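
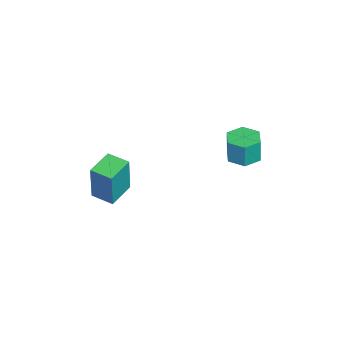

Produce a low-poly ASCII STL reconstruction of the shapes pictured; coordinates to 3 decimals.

solid 
facet normal -0.896 0.427 0.126
outer loop
vertex 0.299 -3.508 -0.768
vertex 0.791 -2.45 -0.852
vertex -0.01 -3.531 -2.886
endloop
endfacet
facet normal -0.421 -0.904 0.071
outer loop
vertex 1.289 -4.15 -3.068
vertex 0.299 -3.508 -0.768
vertex -0.01 -3.531 -2.886
endloop
endfacet
facet normal -0.895 0.427 0.126
outer loop
vertex -0.01 -3.531 -2.886
vertex 0.791 -2.45 -0.852
vertex 0.483 -2.473 -2.969
endloop
endfacet
facet normal -0.144 -0.011 -0.990
outer loop
vertex 0.483 -2.473 -2.969
vertex 1.289 -4.15 -3.068
vertex -0.01 -3.531 -2.886
endloop
endfacet
facet normal 0.144 0.012 0.989
outer loop
vertex 0.299 -3.508 -0.768
vertex 2.09 -3.069 -1.034
vertex 0.791 -2.45 -0.852
endloop
endfacet
facet normal -0.421 -0.904 0.071
outer loop
vertex 1.597 -4.127 -0.951
vertex 0.299 -3.508 -0.768
vertex 1.289 -4.15 -3.068
endloop
endfacet
facet normal 0.144 0.010 0.989
outer loop
vertex 1.597 -4.127 -0.951
vertex 2.09 -3.069 -1.034
vertex 0.299 -3.508 -0.768
endloop
endfacet
facet normal 0.421 0.904 -0.071
outer loop
vertex 0.791 -2.45 -0.852
vertex 2.09 -3.069 -1.034
vertex 0.483 -2.473 -2.969
endloop
endfacet
facet normal -0.145 -0.011 -0.989
outer loop
vertex 1.781 -3.092 -3.152
vertex 1.289 -4.15 -3.068
vertex 0.483 -2.473 -2.969
endloop
endfacet
facet normal 0.421 0.904 -0.071
outer loop
vertex 0.483 -2.473 -2.969
vertex 2.09 -3.069 -1.034
vertex 1.781 -3.092 -3.152
endloop
endfacet
facet normal 0.896 -0.427 -0.126
outer loop
vertex 1.781 -3.092 -3.152
vertex 1.597 -4.127 -0.951
vertex 1.289 -4.15 -3.068
endloop
endfacet
facet normal 0.895 -0.427 -0.126
outer loop
vertex 2.09 -3.069 -1.034
vertex 1.597 -4.127 -0.951
vertex 1.781 -3.092 -3.152
endloop
endfacet
facet normal -0.043 0.014 -0.999
outer loop
vertex 0.881 2.888 -0.524
vertex 0.031 2.76 -0.489
vertex 0.345 3.561 -0.491
endloop
endfacet
facet normal 0.781 0.624 -0.024
outer loop
vertex 0.881 2.888 -0.524
vertex 0.345 3.561 -0.491
vertex 0.939 2.868 0.835
endloop
endfacet
facet normal 0.781 0.624 -0.024
outer loop
vertex 0.939 2.868 0.835
vertex 0.345 3.561 -0.491
vertex 0.403 3.541 0.868
endloop
endfacet
facet normal 0.042 -0.015 0.999
outer loop
vertex 0.939 2.868 0.835
vertex 0.403 3.541 0.868
vertex 0.089 2.74 0.869
endloop
endfacet
facet normal -0.043 0.014 -0.999
outer loop
vertex 0.345 3.561 -0.491
vertex 0.031 2.76 -0.489
vertex -0.505 3.432 -0.456
endloop
endfacet
facet normal -0.149 0.989 0.021
outer loop
vertex 0.345 3.561 -0.491
vertex -0.505 3.432 -0.456
vertex 0.403 3.541 0.868
endloop
endfacet
facet normal -0.149 0.989 0.021
outer loop
vertex 0.403 3.541 0.868
vertex -0.505 3.432 -0.456
vertex -0.446 3.412 0.902
endloop
endfacet
facet normal 0.042 -0.015 0.999
outer loop
vertex 0.403 3.541 0.868
vertex -0.446 3.412 0.902
vertex 0.089 2.74 0.869
endloop
endfacet
facet normal -0.042 0.015 -0.999
outer loop
vertex -0.505 3.432 -0.456
vertex 0.031 2.76 -0.489
vertex -0.819 2.632 -0.455
endloop
endfacet
facet normal -0.930 0.365 0.046
outer loop
vertex -0.505 3.432 -0.456
vertex -0.819 2.632 -0.455
vertex -0.446 3.412 0.902
endloop
endfacet
facet normal -0.929 0.366 0.045
outer loop
vertex -0.446 3.412 0.902
vertex -0.819 2.632 -0.455
vertex -0.761 2.612 0.904
endloop
endfacet
facet normal 0.043 -0.015 0.999
outer loop
vertex -0.446 3.412 0.902
vertex -0.761 2.612 0.904
vertex 0.089 2.74 0.869
endloop
endfacet
facet normal -0.042 0.015 -0.999
outer loop
vertex -0.819 2.632 -0.455
vertex 0.031 2.76 -0.489
vertex -0.283 1.959 -0.488
endloop
endfacet
facet normal -0.781 -0.624 0.024
outer loop
vertex -0.819 2.632 -0.455
vertex -0.283 1.959 -0.488
vertex -0.761 2.612 0.904
endloop
endfacet
facet normal -0.781 -0.624 0.024
outer loop
vertex -0.761 2.612 0.904
vertex -0.283 1.959 -0.488
vertex -0.225 1.939 0.871
endloop
endfacet
facet normal 0.043 -0.014 0.999
outer loop
vertex -0.761 2.612 0.904
vertex -0.225 1.939 0.871
vertex 0.089 2.74 0.869
endloop
endfacet
facet normal -0.042 0.015 -0.999
outer loop
vertex -0.283 1.959 -0.488
vertex 0.031 2.76 -0.489
vertex 0.566 2.088 -0.522
endloop
endfacet
facet normal 0.149 -0.989 -0.021
outer loop
vertex -0.283 1.959 -0.488
vertex 0.566 2.088 -0.522
vertex -0.225 1.939 0.871
endloop
endfacet
facet normal 0.149 -0.989 -0.021
outer loop
vertex -0.225 1.939 0.871
vertex 0.566 2.088 -0.522
vertex 0.625 2.068 0.836
endloop
endfacet
facet normal 0.043 -0.014 0.999
outer loop
vertex -0.225 1.939 0.871
vertex 0.625 2.068 0.836
vertex 0.089 2.74 0.869
endloop
endfacet
facet normal -0.043 0.015 -0.999
outer loop
vertex 0.566 2.088 -0.522
vertex 0.031 2.76 -0.489
vertex 0.881 2.888 -0.524
endloop
endfacet
facet normal 0.929 -0.366 -0.046
outer loop
vertex 0.566 2.088 -0.522
vertex 0.881 2.888 -0.524
vertex 0.625 2.068 0.836
endloop
endfacet
facet normal 0.930 -0.365 -0.045
outer loop
vertex 0.625 2.068 0.836
vertex 0.881 2.888 -0.524
vertex 0.939 2.868 0.835
endloop
endfacet
facet normal 0.042 -0.015 0.999
outer loop
vertex 0.625 2.068 0.836
vertex 0.939 2.868 0.835
vertex 0.089 2.74 0.869
endloop
endfacet

endsolid


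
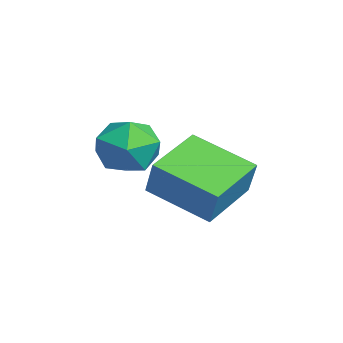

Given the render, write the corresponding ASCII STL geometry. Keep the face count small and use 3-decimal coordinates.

solid 
facet normal -0.438 0.159 0.885
outer loop
vertex -0.373 -2.781 -0.103
vertex -0.574 -3.756 -0.027
vertex 0.285 -3.393 0.333
endloop
endfacet
facet normal 0.081 0.635 0.769
outer loop
vertex -0.373 -2.781 -0.103
vertex 0.285 -3.393 0.333
vertex 0.603 -2.68 -0.289
endloop
endfacet
facet normal -0.070 0.984 0.165
outer loop
vertex -0.373 -2.781 -0.103
vertex 0.603 -2.68 -0.289
vertex -0.059 -2.602 -1.034
endloop
endfacet
facet normal -0.683 0.725 -0.091
outer loop
vertex -0.373 -2.781 -0.103
vertex -0.059 -2.602 -1.034
vertex -0.786 -3.267 -0.871
endloop
endfacet
facet normal -0.910 0.215 0.353
outer loop
vertex -0.373 -2.781 -0.103
vertex -0.786 -3.267 -0.871
vertex -0.574 -3.756 -0.027
endloop
endfacet
facet normal 0.691 0.275 0.669
outer loop
vertex 0.603 -2.68 -0.289
vertex 0.285 -3.393 0.333
vertex 1.006 -3.593 -0.329
endloop
endfacet
facet normal -0.151 -0.493 0.857
outer loop
vertex 0.285 -3.393 0.333
vertex -0.574 -3.756 -0.027
vertex 0.279 -4.258 -0.166
endloop
endfacet
facet normal -0.915 -0.404 -0.004
outer loop
vertex -0.574 -3.756 -0.027
vertex -0.786 -3.267 -0.871
vertex -0.383 -4.18 -0.911
endloop
endfacet
facet normal -0.547 0.421 -0.723
outer loop
vertex -0.786 -3.267 -0.871
vertex -0.059 -2.602 -1.034
vertex -0.065 -3.467 -1.533
endloop
endfacet
facet normal 0.445 0.841 -0.307
outer loop
vertex -0.059 -2.602 -1.034
vertex 0.603 -2.68 -0.289
vertex 0.794 -3.104 -1.173
endloop
endfacet
facet normal 0.683 -0.725 0.091
outer loop
vertex 0.593 -4.079 -1.097
vertex 1.006 -3.593 -0.329
vertex 0.279 -4.258 -0.166
endloop
endfacet
facet normal 0.070 -0.984 -0.165
outer loop
vertex 0.593 -4.079 -1.097
vertex 0.279 -4.258 -0.166
vertex -0.383 -4.18 -0.911
endloop
endfacet
facet normal -0.081 -0.635 -0.769
outer loop
vertex 0.593 -4.079 -1.097
vertex -0.383 -4.18 -0.911
vertex -0.065 -3.467 -1.533
endloop
endfacet
facet normal 0.438 -0.159 -0.885
outer loop
vertex 0.593 -4.079 -1.097
vertex -0.065 -3.467 -1.533
vertex 0.794 -3.104 -1.173
endloop
endfacet
facet normal 0.910 -0.215 -0.353
outer loop
vertex 0.593 -4.079 -1.097
vertex 0.794 -3.104 -1.173
vertex 1.006 -3.593 -0.329
endloop
endfacet
facet normal 0.547 -0.421 0.723
outer loop
vertex 0.279 -4.258 -0.166
vertex 1.006 -3.593 -0.329
vertex 0.285 -3.393 0.333
endloop
endfacet
facet normal -0.445 -0.841 0.307
outer loop
vertex -0.383 -4.18 -0.911
vertex 0.279 -4.258 -0.166
vertex -0.574 -3.756 -0.027
endloop
endfacet
facet normal -0.691 -0.275 -0.669
outer loop
vertex -0.065 -3.467 -1.533
vertex -0.383 -4.18 -0.911
vertex -0.786 -3.267 -0.871
endloop
endfacet
facet normal 0.151 0.493 -0.857
outer loop
vertex 0.794 -3.104 -1.173
vertex -0.065 -3.467 -1.533
vertex -0.059 -2.602 -1.034
endloop
endfacet
facet normal 0.915 0.404 0.004
outer loop
vertex 1.006 -3.593 -0.329
vertex 0.794 -3.104 -1.173
vertex 0.603 -2.68 -0.289
endloop
endfacet
facet normal -0.617 -0.709 0.342
outer loop
vertex 2.193 -3.166 -0.354
vertex 1.016 -1.932 0.082
vertex 1.694 -3.257 -1.442
endloop
endfacet
facet normal 0.669 -0.701 -0.248
outer loop
vertex 2.884 -1.888 -2.102
vertex 2.193 -3.166 -0.354
vertex 1.694 -3.257 -1.442
endloop
endfacet
facet normal -0.617 -0.709 0.342
outer loop
vertex 1.694 -3.257 -1.442
vertex 1.016 -1.932 0.082
vertex 0.517 -2.023 -1.006
endloop
endfacet
facet normal -0.415 -0.076 -0.906
outer loop
vertex 0.517 -2.023 -1.006
vertex 2.884 -1.888 -2.102
vertex 1.694 -3.257 -1.442
endloop
endfacet
facet normal 0.415 0.076 0.906
outer loop
vertex 2.193 -3.166 -0.354
vertex 2.206 -0.563 -0.578
vertex 1.016 -1.932 0.082
endloop
endfacet
facet normal 0.669 -0.701 -0.248
outer loop
vertex 3.383 -1.797 -1.014
vertex 2.193 -3.166 -0.354
vertex 2.884 -1.888 -2.102
endloop
endfacet
facet normal 0.415 0.076 0.906
outer loop
vertex 3.383 -1.797 -1.014
vertex 2.206 -0.563 -0.578
vertex 2.193 -3.166 -0.354
endloop
endfacet
facet normal -0.669 0.701 0.248
outer loop
vertex 1.016 -1.932 0.082
vertex 2.206 -0.563 -0.578
vertex 0.517 -2.023 -1.006
endloop
endfacet
facet normal -0.415 -0.076 -0.906
outer loop
vertex 1.707 -0.654 -1.666
vertex 2.884 -1.888 -2.102
vertex 0.517 -2.023 -1.006
endloop
endfacet
facet normal -0.669 0.701 0.248
outer loop
vertex 0.517 -2.023 -1.006
vertex 2.206 -0.563 -0.578
vertex 1.707 -0.654 -1.666
endloop
endfacet
facet normal 0.617 0.709 -0.342
outer loop
vertex 1.707 -0.654 -1.666
vertex 3.383 -1.797 -1.014
vertex 2.884 -1.888 -2.102
endloop
endfacet
facet normal 0.617 0.709 -0.342
outer loop
vertex 2.206 -0.563 -0.578
vertex 3.383 -1.797 -1.014
vertex 1.707 -0.654 -1.666
endloop
endfacet

endsolid


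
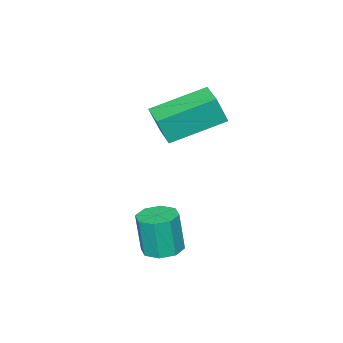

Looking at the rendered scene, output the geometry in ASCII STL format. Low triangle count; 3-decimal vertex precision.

solid 
facet normal -0.568 -0.823 -0.007
outer loop
vertex -3.009 -2.185 4.024
vertex -4.348 -1.267 4.623
vertex -3.271 -1.997 3.151
endloop
endfacet
facet normal 0.774 -0.530 -0.346
outer loop
vertex -2.772 -1.273 3.157
vertex -3.009 -2.185 4.024
vertex -3.271 -1.997 3.151
endloop
endfacet
facet normal -0.567 -0.824 -0.006
outer loop
vertex -3.271 -1.997 3.151
vertex -4.348 -1.267 4.623
vertex -4.61 -1.08 3.751
endloop
endfacet
facet normal -0.282 0.202 -0.938
outer loop
vertex -4.61 -1.08 3.751
vertex -2.772 -1.273 3.157
vertex -3.271 -1.997 3.151
endloop
endfacet
facet normal 0.281 -0.202 0.938
outer loop
vertex -3.009 -2.185 4.024
vertex -3.849 -0.543 4.629
vertex -4.348 -1.267 4.623
endloop
endfacet
facet normal 0.774 -0.530 -0.346
outer loop
vertex -2.51 -1.46 4.029
vertex -3.009 -2.185 4.024
vertex -2.772 -1.273 3.157
endloop
endfacet
facet normal 0.283 -0.201 0.938
outer loop
vertex -2.51 -1.46 4.029
vertex -3.849 -0.543 4.629
vertex -3.009 -2.185 4.024
endloop
endfacet
facet normal -0.774 0.530 0.346
outer loop
vertex -4.348 -1.267 4.623
vertex -3.849 -0.543 4.629
vertex -4.61 -1.08 3.751
endloop
endfacet
facet normal -0.282 0.201 -0.938
outer loop
vertex -4.111 -0.355 3.756
vertex -2.772 -1.273 3.157
vertex -4.61 -1.08 3.751
endloop
endfacet
facet normal -0.774 0.530 0.346
outer loop
vertex -4.61 -1.08 3.751
vertex -3.849 -0.543 4.629
vertex -4.111 -0.355 3.756
endloop
endfacet
facet normal 0.567 0.823 0.006
outer loop
vertex -4.111 -0.355 3.756
vertex -2.51 -1.46 4.029
vertex -2.772 -1.273 3.157
endloop
endfacet
facet normal 0.567 0.824 0.007
outer loop
vertex -3.849 -0.543 4.629
vertex -2.51 -1.46 4.029
vertex -4.111 -0.355 3.756
endloop
endfacet
facet normal -0.030 0.125 -0.992
outer loop
vertex -0.536 -0.317 0.62
vertex -0.828 0.168 0.69
vertex -0.276 0.031 0.656
endloop
endfacet
facet normal 0.802 -0.589 -0.099
outer loop
vertex -0.536 -0.317 0.62
vertex -0.276 0.031 0.656
vertex -0.5 -0.472 1.839
endloop
endfacet
facet normal 0.801 -0.590 -0.099
outer loop
vertex -0.5 -0.472 1.839
vertex -0.276 0.031 0.656
vertex -0.24 -0.125 1.876
endloop
endfacet
facet normal 0.029 -0.128 0.991
outer loop
vertex -0.5 -0.472 1.839
vertex -0.24 -0.125 1.876
vertex -0.792 0.012 1.91
endloop
endfacet
facet normal -0.029 0.128 -0.991
outer loop
vertex -0.276 0.031 0.656
vertex -0.828 0.168 0.69
vertex -0.339 0.459 0.713
endloop
endfacet
facet normal 0.989 0.147 -0.010
outer loop
vertex -0.276 0.031 0.656
vertex -0.339 0.459 0.713
vertex -0.24 -0.125 1.876
endloop
endfacet
facet normal 0.989 0.145 -0.011
outer loop
vertex -0.24 -0.125 1.876
vertex -0.339 0.459 0.713
vertex -0.302 0.303 1.932
endloop
endfacet
facet normal 0.030 -0.125 0.992
outer loop
vertex -0.24 -0.125 1.876
vertex -0.302 0.303 1.932
vertex -0.792 0.012 1.91
endloop
endfacet
facet normal -0.029 0.127 -0.992
outer loop
vertex -0.339 0.459 0.713
vertex -0.828 0.168 0.69
vertex -0.688 0.716 0.756
endloop
endfacet
facet normal 0.598 0.797 0.084
outer loop
vertex -0.339 0.459 0.713
vertex -0.688 0.716 0.756
vertex -0.302 0.303 1.932
endloop
endfacet
facet normal 0.598 0.797 0.084
outer loop
vertex -0.302 0.303 1.932
vertex -0.688 0.716 0.756
vertex -0.652 0.561 1.976
endloop
endfacet
facet normal 0.031 -0.127 0.991
outer loop
vertex -0.302 0.303 1.932
vertex -0.652 0.561 1.976
vertex -0.792 0.012 1.91
endloop
endfacet
facet normal -0.030 0.127 -0.991
outer loop
vertex -0.688 0.716 0.756
vertex -0.828 0.168 0.69
vertex -1.12 0.652 0.761
endloop
endfacet
facet normal -0.144 0.981 0.129
outer loop
vertex -0.688 0.716 0.756
vertex -1.12 0.652 0.761
vertex -0.652 0.561 1.976
endloop
endfacet
facet normal -0.144 0.981 0.129
outer loop
vertex -0.652 0.561 1.976
vertex -1.12 0.652 0.761
vertex -1.084 0.497 1.98
endloop
endfacet
facet normal 0.028 -0.126 0.992
outer loop
vertex -0.652 0.561 1.976
vertex -1.084 0.497 1.98
vertex -0.792 0.012 1.91
endloop
endfacet
facet normal -0.029 0.128 -0.991
outer loop
vertex -1.12 0.652 0.761
vertex -0.828 0.168 0.69
vertex -1.38 0.305 0.724
endloop
endfacet
facet normal -0.801 0.590 0.099
outer loop
vertex -1.12 0.652 0.761
vertex -1.38 0.305 0.724
vertex -1.084 0.497 1.98
endloop
endfacet
facet normal -0.802 0.589 0.099
outer loop
vertex -1.084 0.497 1.98
vertex -1.38 0.305 0.724
vertex -1.344 0.149 1.944
endloop
endfacet
facet normal 0.030 -0.125 0.992
outer loop
vertex -1.084 0.497 1.98
vertex -1.344 0.149 1.944
vertex -0.792 0.012 1.91
endloop
endfacet
facet normal -0.030 0.125 -0.992
outer loop
vertex -1.38 0.305 0.724
vertex -0.828 0.168 0.69
vertex -1.318 -0.123 0.668
endloop
endfacet
facet normal -0.989 -0.145 0.011
outer loop
vertex -1.38 0.305 0.724
vertex -1.318 -0.123 0.668
vertex -1.344 0.149 1.944
endloop
endfacet
facet normal -0.989 -0.147 0.011
outer loop
vertex -1.344 0.149 1.944
vertex -1.318 -0.123 0.668
vertex -1.281 -0.279 1.887
endloop
endfacet
facet normal 0.029 -0.128 0.991
outer loop
vertex -1.344 0.149 1.944
vertex -1.281 -0.279 1.887
vertex -0.792 0.012 1.91
endloop
endfacet
facet normal -0.031 0.127 -0.991
outer loop
vertex -1.318 -0.123 0.668
vertex -0.828 0.168 0.69
vertex -0.968 -0.381 0.624
endloop
endfacet
facet normal -0.598 -0.797 -0.084
outer loop
vertex -1.318 -0.123 0.668
vertex -0.968 -0.381 0.624
vertex -1.281 -0.279 1.887
endloop
endfacet
facet normal -0.598 -0.797 -0.084
outer loop
vertex -1.281 -0.279 1.887
vertex -0.968 -0.381 0.624
vertex -0.932 -0.536 1.844
endloop
endfacet
facet normal 0.029 -0.127 0.992
outer loop
vertex -1.281 -0.279 1.887
vertex -0.932 -0.536 1.844
vertex -0.792 0.012 1.91
endloop
endfacet
facet normal -0.028 0.126 -0.992
outer loop
vertex -0.968 -0.381 0.624
vertex -0.828 0.168 0.69
vertex -0.536 -0.317 0.62
endloop
endfacet
facet normal 0.144 -0.981 -0.129
outer loop
vertex -0.968 -0.381 0.624
vertex -0.536 -0.317 0.62
vertex -0.932 -0.536 1.844
endloop
endfacet
facet normal 0.144 -0.981 -0.129
outer loop
vertex -0.932 -0.536 1.844
vertex -0.536 -0.317 0.62
vertex -0.5 -0.472 1.839
endloop
endfacet
facet normal 0.030 -0.127 0.991
outer loop
vertex -0.932 -0.536 1.844
vertex -0.5 -0.472 1.839
vertex -0.792 0.012 1.91
endloop
endfacet

endsolid


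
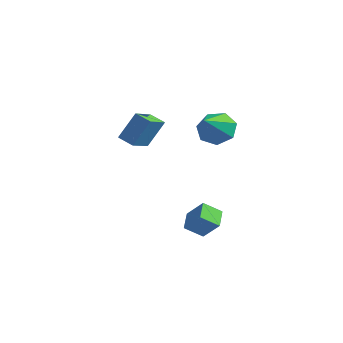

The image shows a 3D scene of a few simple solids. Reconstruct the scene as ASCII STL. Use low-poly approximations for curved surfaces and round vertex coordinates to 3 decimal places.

solid 
facet normal -0.669 -0.140 -0.730
outer loop
vertex -0.184 3.319 -2.168
vertex 0.31 4.008 -2.753
vertex 0.407 2.56 -2.564
endloop
endfacet
facet normal -0.479 -0.669 0.568
outer loop
vertex 1.23 2.732 -1.667
vertex -0.184 3.319 -2.168
vertex 0.407 2.56 -2.564
endloop
endfacet
facet normal -0.669 -0.140 -0.730
outer loop
vertex 0.407 2.56 -2.564
vertex 0.31 4.008 -2.753
vertex 0.901 3.249 -3.149
endloop
endfacet
facet normal 0.567 -0.730 -0.381
outer loop
vertex 0.901 3.249 -3.149
vertex 1.23 2.732 -1.667
vertex 0.407 2.56 -2.564
endloop
endfacet
facet normal -0.567 0.730 0.381
outer loop
vertex -0.184 3.319 -2.168
vertex 1.133 4.18 -1.856
vertex 0.31 4.008 -2.753
endloop
endfacet
facet normal -0.479 -0.669 0.568
outer loop
vertex 0.639 3.491 -1.271
vertex -0.184 3.319 -2.168
vertex 1.23 2.732 -1.667
endloop
endfacet
facet normal -0.567 0.730 0.381
outer loop
vertex 0.639 3.491 -1.271
vertex 1.133 4.18 -1.856
vertex -0.184 3.319 -2.168
endloop
endfacet
facet normal 0.479 0.669 -0.568
outer loop
vertex 0.31 4.008 -2.753
vertex 1.133 4.18 -1.856
vertex 0.901 3.249 -3.149
endloop
endfacet
facet normal 0.567 -0.730 -0.381
outer loop
vertex 1.724 3.421 -2.252
vertex 1.23 2.732 -1.667
vertex 0.901 3.249 -3.149
endloop
endfacet
facet normal 0.479 0.669 -0.568
outer loop
vertex 0.901 3.249 -3.149
vertex 1.133 4.18 -1.856
vertex 1.724 3.421 -2.252
endloop
endfacet
facet normal 0.669 0.140 0.730
outer loop
vertex 1.724 3.421 -2.252
vertex 0.639 3.491 -1.271
vertex 1.23 2.732 -1.667
endloop
endfacet
facet normal 0.669 0.140 0.730
outer loop
vertex 1.133 4.18 -1.856
vertex 0.639 3.491 -1.271
vertex 1.724 3.421 -2.252
endloop
endfacet
facet normal -0.931 -0.153 0.330
outer loop
vertex -2.653 2.597 3.401
vertex -3.053 3.856 2.856
vertex -3.018 1.894 2.046
endloop
endfacet
facet normal 0.281 -0.881 0.381
outer loop
vertex -2.227 2.024 1.764
vertex -2.653 2.597 3.401
vertex -3.018 1.894 2.046
endloop
endfacet
facet normal -0.931 -0.153 0.331
outer loop
vertex -3.018 1.894 2.046
vertex -3.053 3.856 2.856
vertex -3.419 3.153 1.5
endloop
endfacet
facet normal -0.234 -0.449 -0.863
outer loop
vertex -3.419 3.153 1.5
vertex -2.227 2.024 1.764
vertex -3.018 1.894 2.046
endloop
endfacet
facet normal 0.234 0.448 0.863
outer loop
vertex -2.653 2.597 3.401
vertex -2.262 3.986 2.574
vertex -3.053 3.856 2.856
endloop
endfacet
facet normal 0.280 -0.881 0.381
outer loop
vertex -1.861 2.727 3.12
vertex -2.653 2.597 3.401
vertex -2.227 2.024 1.764
endloop
endfacet
facet normal 0.233 0.448 0.863
outer loop
vertex -1.861 2.727 3.12
vertex -2.262 3.986 2.574
vertex -2.653 2.597 3.401
endloop
endfacet
facet normal -0.281 0.881 -0.381
outer loop
vertex -3.053 3.856 2.856
vertex -2.262 3.986 2.574
vertex -3.419 3.153 1.5
endloop
endfacet
facet normal -0.233 -0.448 -0.863
outer loop
vertex -2.627 3.283 1.219
vertex -2.227 2.024 1.764
vertex -3.419 3.153 1.5
endloop
endfacet
facet normal -0.280 0.881 -0.382
outer loop
vertex -3.419 3.153 1.5
vertex -2.262 3.986 2.574
vertex -2.627 3.283 1.219
endloop
endfacet
facet normal 0.931 0.153 -0.331
outer loop
vertex -2.627 3.283 1.219
vertex -1.861 2.727 3.12
vertex -2.227 2.024 1.764
endloop
endfacet
facet normal 0.931 0.153 -0.330
outer loop
vertex -2.262 3.986 2.574
vertex -1.861 2.727 3.12
vertex -2.627 3.283 1.219
endloop
endfacet
facet normal -0.323 0.749 -0.578
outer loop
vertex 1.182 3.762 2.339
vertex 0.771 4.153 3.076
vertex 1.636 4.281 2.758
endloop
endfacet
facet normal 0.826 -0.452 -0.335
outer loop
vertex 1.182 3.762 2.339
vertex 1.636 4.281 2.758
vertex 1.369 2.767 4.144
endloop
endfacet
facet normal -0.323 0.749 -0.578
outer loop
vertex 1.636 4.281 2.758
vertex 0.771 4.153 3.076
vertex 1.439 4.704 3.417
endloop
endfacet
facet normal 0.966 0.059 0.251
outer loop
vertex 1.636 4.281 2.758
vertex 1.439 4.704 3.417
vertex 1.369 2.767 4.144
endloop
endfacet
facet normal -0.323 0.749 -0.578
outer loop
vertex 1.439 4.704 3.417
vertex 0.771 4.153 3.076
vertex 0.739 4.712 3.819
endloop
endfacet
facet normal 0.479 0.293 0.828
outer loop
vertex 1.439 4.704 3.417
vertex 0.739 4.712 3.819
vertex 1.369 2.767 4.144
endloop
endfacet
facet normal -0.322 0.750 -0.578
outer loop
vertex 0.739 4.712 3.819
vertex 0.771 4.153 3.076
vertex 0.064 4.3 3.661
endloop
endfacet
facet normal -0.269 0.073 0.960
outer loop
vertex 0.739 4.712 3.819
vertex 0.064 4.3 3.661
vertex 1.369 2.767 4.144
endloop
endfacet
facet normal -0.323 0.749 -0.578
outer loop
vertex 0.064 4.3 3.661
vertex 0.771 4.153 3.076
vertex -0.079 3.777 3.063
endloop
endfacet
facet normal -0.713 -0.434 0.550
outer loop
vertex 0.064 4.3 3.661
vertex -0.079 3.777 3.063
vertex 1.369 2.767 4.144
endloop
endfacet
facet normal -0.323 0.750 -0.577
outer loop
vertex -0.079 3.777 3.063
vertex 0.771 4.153 3.076
vertex 0.419 3.538 2.474
endloop
endfacet
facet normal -0.520 -0.849 -0.096
outer loop
vertex -0.079 3.777 3.063
vertex 0.419 3.538 2.474
vertex 1.369 2.767 4.144
endloop
endfacet
facet normal -0.322 0.750 -0.578
outer loop
vertex 0.419 3.538 2.474
vertex 0.771 4.153 3.076
vertex 1.182 3.762 2.339
endloop
endfacet
facet normal 0.165 -0.856 -0.489
outer loop
vertex 0.419 3.538 2.474
vertex 1.182 3.762 2.339
vertex 1.369 2.767 4.144
endloop
endfacet

endsolid


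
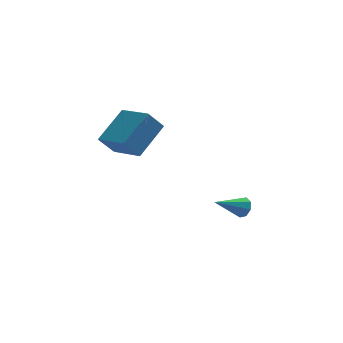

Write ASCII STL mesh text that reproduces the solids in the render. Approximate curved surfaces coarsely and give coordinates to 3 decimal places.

solid 
facet normal -0.492 0.816 -0.304
outer loop
vertex -2.668 -0.754 2.832
vertex -1.967 -0.669 1.925
vertex -3.898 -1.89 1.775
endloop
endfacet
facet normal -0.610 -0.074 0.789
outer loop
vertex -2.993 -3.391 2.335
vertex -2.668 -0.754 2.832
vertex -3.898 -1.89 1.775
endloop
endfacet
facet normal -0.492 0.816 -0.304
outer loop
vertex -3.898 -1.89 1.775
vertex -1.967 -0.669 1.925
vertex -3.197 -1.805 0.868
endloop
endfacet
facet normal -0.621 -0.574 -0.534
outer loop
vertex -3.197 -1.805 0.868
vertex -2.993 -3.391 2.335
vertex -3.898 -1.89 1.775
endloop
endfacet
facet normal 0.621 0.574 0.534
outer loop
vertex -2.668 -0.754 2.832
vertex -1.062 -2.17 2.485
vertex -1.967 -0.669 1.925
endloop
endfacet
facet normal -0.610 -0.074 0.789
outer loop
vertex -1.763 -2.255 3.392
vertex -2.668 -0.754 2.832
vertex -2.993 -3.391 2.335
endloop
endfacet
facet normal 0.621 0.574 0.534
outer loop
vertex -1.763 -2.255 3.392
vertex -1.062 -2.17 2.485
vertex -2.668 -0.754 2.832
endloop
endfacet
facet normal 0.610 0.074 -0.789
outer loop
vertex -1.967 -0.669 1.925
vertex -1.062 -2.17 2.485
vertex -3.197 -1.805 0.868
endloop
endfacet
facet normal -0.621 -0.574 -0.534
outer loop
vertex -2.292 -3.306 1.428
vertex -2.993 -3.391 2.335
vertex -3.197 -1.805 0.868
endloop
endfacet
facet normal 0.610 0.074 -0.789
outer loop
vertex -3.197 -1.805 0.868
vertex -1.062 -2.17 2.485
vertex -2.292 -3.306 1.428
endloop
endfacet
facet normal 0.492 -0.816 0.304
outer loop
vertex -2.292 -3.306 1.428
vertex -1.763 -2.255 3.392
vertex -2.993 -3.391 2.335
endloop
endfacet
facet normal 0.492 -0.816 0.304
outer loop
vertex -1.062 -2.17 2.485
vertex -1.763 -2.255 3.392
vertex -2.292 -3.306 1.428
endloop
endfacet
facet normal 0.847 0.242 -0.474
outer loop
vertex 2.886 -1.954 -3.018
vertex 2.584 -1.781 -3.469
vertex 2.778 -1.532 -2.995
endloop
endfacet
facet normal 0.191 -0.005 0.982
outer loop
vertex 2.886 -1.954 -3.018
vertex 2.778 -1.532 -2.995
vertex 1.196 -2.179 -2.691
endloop
endfacet
facet normal 0.846 0.243 -0.474
outer loop
vertex 2.778 -1.532 -2.995
vertex 2.584 -1.781 -3.469
vertex 2.556 -1.256 -3.25
endloop
endfacet
facet normal -0.108 0.626 0.772
outer loop
vertex 2.778 -1.532 -2.995
vertex 2.556 -1.256 -3.25
vertex 1.196 -2.179 -2.691
endloop
endfacet
facet normal 0.847 0.243 -0.473
outer loop
vertex 2.556 -1.256 -3.25
vertex 2.584 -1.781 -3.469
vertex 2.351 -1.288 -3.633
endloop
endfacet
facet normal -0.495 0.847 0.194
outer loop
vertex 2.556 -1.256 -3.25
vertex 2.351 -1.288 -3.633
vertex 1.196 -2.179 -2.691
endloop
endfacet
facet normal 0.846 0.242 -0.474
outer loop
vertex 2.351 -1.288 -3.633
vertex 2.584 -1.781 -3.469
vertex 2.282 -1.609 -3.92
endloop
endfacet
facet normal -0.743 0.528 -0.412
outer loop
vertex 2.351 -1.288 -3.633
vertex 2.282 -1.609 -3.92
vertex 1.196 -2.179 -2.691
endloop
endfacet
facet normal 0.846 0.242 -0.474
outer loop
vertex 2.282 -1.609 -3.92
vertex 2.584 -1.781 -3.469
vertex 2.39 -2.031 -3.943
endloop
endfacet
facet normal -0.708 -0.143 -0.692
outer loop
vertex 2.282 -1.609 -3.92
vertex 2.39 -2.031 -3.943
vertex 1.196 -2.179 -2.691
endloop
endfacet
facet normal 0.846 0.243 -0.474
outer loop
vertex 2.39 -2.031 -3.943
vertex 2.584 -1.781 -3.469
vertex 2.612 -2.307 -3.688
endloop
endfacet
facet normal -0.409 -0.775 -0.482
outer loop
vertex 2.39 -2.031 -3.943
vertex 2.612 -2.307 -3.688
vertex 1.196 -2.179 -2.691
endloop
endfacet
facet normal 0.847 0.242 -0.474
outer loop
vertex 2.612 -2.307 -3.688
vertex 2.584 -1.781 -3.469
vertex 2.817 -2.275 -3.305
endloop
endfacet
facet normal -0.023 -0.995 0.095
outer loop
vertex 2.612 -2.307 -3.688
vertex 2.817 -2.275 -3.305
vertex 1.196 -2.179 -2.691
endloop
endfacet
facet normal 0.847 0.242 -0.474
outer loop
vertex 2.817 -2.275 -3.305
vertex 2.584 -1.781 -3.469
vertex 2.886 -1.954 -3.018
endloop
endfacet
facet normal 0.226 -0.676 0.702
outer loop
vertex 2.817 -2.275 -3.305
vertex 2.886 -1.954 -3.018
vertex 1.196 -2.179 -2.691
endloop
endfacet

endsolid


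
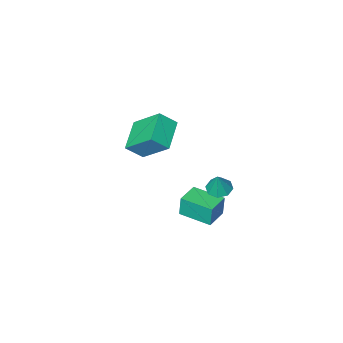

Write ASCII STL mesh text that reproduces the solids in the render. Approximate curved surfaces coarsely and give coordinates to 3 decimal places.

solid 
facet normal -0.651 -0.655 0.384
outer loop
vertex -1.35 -1.202 3.599
vertex -2.091 -0.876 2.898
vertex -0.757 -2.517 2.363
endloop
endfacet
facet normal 0.692 -0.304 0.655
outer loop
vertex 0.331 -1.424 1.722
vertex -1.35 -1.202 3.599
vertex -0.757 -2.517 2.363
endloop
endfacet
facet normal -0.651 -0.655 0.384
outer loop
vertex -0.757 -2.517 2.363
vertex -2.091 -0.876 2.898
vertex -1.497 -2.192 1.662
endloop
endfacet
facet normal 0.312 -0.692 -0.651
outer loop
vertex -1.497 -2.192 1.662
vertex 0.331 -1.424 1.722
vertex -0.757 -2.517 2.363
endloop
endfacet
facet normal -0.312 0.692 0.651
outer loop
vertex -1.35 -1.202 3.599
vertex -1.003 0.217 2.257
vertex -2.091 -0.876 2.898
endloop
endfacet
facet normal 0.692 -0.303 0.655
outer loop
vertex -0.263 -0.108 2.958
vertex -1.35 -1.202 3.599
vertex 0.331 -1.424 1.722
endloop
endfacet
facet normal -0.313 0.692 0.651
outer loop
vertex -0.263 -0.108 2.958
vertex -1.003 0.217 2.257
vertex -1.35 -1.202 3.599
endloop
endfacet
facet normal -0.691 0.304 -0.656
outer loop
vertex -2.091 -0.876 2.898
vertex -1.003 0.217 2.257
vertex -1.497 -2.192 1.662
endloop
endfacet
facet normal 0.312 -0.692 -0.651
outer loop
vertex -0.41 -1.098 1.021
vertex 0.331 -1.424 1.722
vertex -1.497 -2.192 1.662
endloop
endfacet
facet normal -0.692 0.304 -0.655
outer loop
vertex -1.497 -2.192 1.662
vertex -1.003 0.217 2.257
vertex -0.41 -1.098 1.021
endloop
endfacet
facet normal 0.651 0.655 -0.384
outer loop
vertex -0.41 -1.098 1.021
vertex -0.263 -0.108 2.958
vertex 0.331 -1.424 1.722
endloop
endfacet
facet normal 0.651 0.655 -0.384
outer loop
vertex -1.003 0.217 2.257
vertex -0.263 -0.108 2.958
vertex -0.41 -1.098 1.021
endloop
endfacet
facet normal -0.253 -0.247 -0.936
outer loop
vertex -3.32 -0.413 -1.817
vertex -3.81 0.013 -1.797
vertex -3.185 0.04 -1.973
endloop
endfacet
facet normal 0.943 -0.186 0.276
outer loop
vertex -3.32 -0.413 -1.817
vertex -3.185 0.04 -1.973
vertex -3.51 0.307 -0.683
endloop
endfacet
facet normal -0.253 -0.246 -0.936
outer loop
vertex -3.185 0.04 -1.973
vertex -3.81 0.013 -1.797
vertex -3.417 0.477 -2.025
endloop
endfacet
facet normal 0.871 0.477 0.121
outer loop
vertex -3.185 0.04 -1.973
vertex -3.417 0.477 -2.025
vertex -3.51 0.307 -0.683
endloop
endfacet
facet normal -0.252 -0.246 -0.936
outer loop
vertex -3.417 0.477 -2.025
vertex -3.81 0.013 -1.797
vertex -3.879 0.642 -1.944
endloop
endfacet
facet normal 0.355 0.924 0.142
outer loop
vertex -3.417 0.477 -2.025
vertex -3.879 0.642 -1.944
vertex -3.51 0.307 -0.683
endloop
endfacet
facet normal -0.254 -0.246 -0.935
outer loop
vertex -3.879 0.642 -1.944
vertex -3.81 0.013 -1.797
vertex -4.301 0.439 -1.776
endloop
endfacet
facet normal -0.301 0.896 0.326
outer loop
vertex -3.879 0.642 -1.944
vertex -4.301 0.439 -1.776
vertex -3.51 0.307 -0.683
endloop
endfacet
facet normal -0.253 -0.245 -0.936
outer loop
vertex -4.301 0.439 -1.776
vertex -3.81 0.013 -1.797
vertex -4.436 -0.014 -1.621
endloop
endfacet
facet normal -0.716 0.407 0.567
outer loop
vertex -4.301 0.439 -1.776
vertex -4.436 -0.014 -1.621
vertex -3.51 0.307 -0.683
endloop
endfacet
facet normal -0.252 -0.247 -0.935
outer loop
vertex -4.436 -0.014 -1.621
vertex -3.81 0.013 -1.797
vertex -4.204 -0.451 -1.568
endloop
endfacet
facet normal -0.643 -0.254 0.722
outer loop
vertex -4.436 -0.014 -1.621
vertex -4.204 -0.451 -1.568
vertex -3.51 0.307 -0.683
endloop
endfacet
facet normal -0.252 -0.247 -0.935
outer loop
vertex -4.204 -0.451 -1.568
vertex -3.81 0.013 -1.797
vertex -3.742 -0.616 -1.649
endloop
endfacet
facet normal -0.128 -0.702 0.701
outer loop
vertex -4.204 -0.451 -1.568
vertex -3.742 -0.616 -1.649
vertex -3.51 0.307 -0.683
endloop
endfacet
facet normal -0.253 -0.247 -0.935
outer loop
vertex -3.742 -0.616 -1.649
vertex -3.81 0.013 -1.797
vertex -3.32 -0.413 -1.817
endloop
endfacet
facet normal 0.529 -0.673 0.516
outer loop
vertex -3.742 -0.616 -1.649
vertex -3.32 -0.413 -1.817
vertex -3.51 0.307 -0.683
endloop
endfacet
facet normal -0.878 -0.479 -0.002
outer loop
vertex -3.478 -1.705 -2.821
vertex -4.275 -0.242 -2.934
vertex -3.439 -1.772 -3.968
endloop
endfacet
facet normal 0.477 -0.876 0.067
outer loop
vertex -2.385 -1.198 -3.966
vertex -3.478 -1.705 -2.821
vertex -3.439 -1.772 -3.968
endloop
endfacet
facet normal -0.878 -0.479 -0.002
outer loop
vertex -3.439 -1.772 -3.968
vertex -4.275 -0.242 -2.934
vertex -4.236 -0.309 -4.082
endloop
endfacet
facet normal 0.034 -0.059 -0.998
outer loop
vertex -4.236 -0.309 -4.082
vertex -2.385 -1.198 -3.966
vertex -3.439 -1.772 -3.968
endloop
endfacet
facet normal -0.034 0.059 0.998
outer loop
vertex -3.478 -1.705 -2.821
vertex -3.221 0.332 -2.932
vertex -4.275 -0.242 -2.934
endloop
endfacet
facet normal 0.477 -0.876 0.067
outer loop
vertex -2.424 -1.131 -2.818
vertex -3.478 -1.705 -2.821
vertex -2.385 -1.198 -3.966
endloop
endfacet
facet normal -0.035 0.059 0.998
outer loop
vertex -2.424 -1.131 -2.818
vertex -3.221 0.332 -2.932
vertex -3.478 -1.705 -2.821
endloop
endfacet
facet normal -0.477 0.876 -0.067
outer loop
vertex -4.275 -0.242 -2.934
vertex -3.221 0.332 -2.932
vertex -4.236 -0.309 -4.082
endloop
endfacet
facet normal 0.035 -0.058 -0.998
outer loop
vertex -3.182 0.265 -4.079
vertex -2.385 -1.198 -3.966
vertex -4.236 -0.309 -4.082
endloop
endfacet
facet normal -0.477 0.876 -0.067
outer loop
vertex -4.236 -0.309 -4.082
vertex -3.221 0.332 -2.932
vertex -3.182 0.265 -4.079
endloop
endfacet
facet normal 0.878 0.479 0.002
outer loop
vertex -3.182 0.265 -4.079
vertex -2.424 -1.131 -2.818
vertex -2.385 -1.198 -3.966
endloop
endfacet
facet normal 0.878 0.479 0.002
outer loop
vertex -3.221 0.332 -2.932
vertex -2.424 -1.131 -2.818
vertex -3.182 0.265 -4.079
endloop
endfacet

endsolid


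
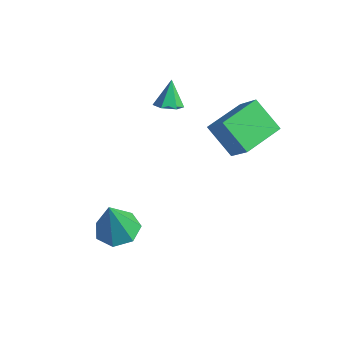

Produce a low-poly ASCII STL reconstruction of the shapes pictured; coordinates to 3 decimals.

solid 
facet normal -0.651 0.134 -0.747
outer loop
vertex -0.244 3.219 2.686
vertex -0.146 4.744 2.874
vertex 0.793 3.263 1.791
endloop
endfacet
facet normal -0.063 -0.991 -0.122
outer loop
vertex 1.606 3.096 2.726
vertex -0.244 3.219 2.686
vertex 0.793 3.263 1.791
endloop
endfacet
facet normal -0.651 0.134 -0.747
outer loop
vertex 0.793 3.263 1.791
vertex -0.146 4.744 2.874
vertex 0.89 4.788 1.98
endloop
endfacet
facet normal 0.757 0.033 -0.652
outer loop
vertex 0.89 4.788 1.98
vertex 1.606 3.096 2.726
vertex 0.793 3.263 1.791
endloop
endfacet
facet normal -0.757 -0.032 0.653
outer loop
vertex -0.244 3.219 2.686
vertex 0.667 4.577 3.809
vertex -0.146 4.744 2.874
endloop
endfacet
facet normal -0.063 -0.991 -0.122
outer loop
vertex 0.57 3.052 3.62
vertex -0.244 3.219 2.686
vertex 1.606 3.096 2.726
endloop
endfacet
facet normal -0.756 -0.033 0.653
outer loop
vertex 0.57 3.052 3.62
vertex 0.667 4.577 3.809
vertex -0.244 3.219 2.686
endloop
endfacet
facet normal 0.063 0.991 0.122
outer loop
vertex -0.146 4.744 2.874
vertex 0.667 4.577 3.809
vertex 0.89 4.788 1.98
endloop
endfacet
facet normal 0.756 0.032 -0.653
outer loop
vertex 1.704 4.621 2.914
vertex 1.606 3.096 2.726
vertex 0.89 4.788 1.98
endloop
endfacet
facet normal 0.063 0.991 0.122
outer loop
vertex 0.89 4.788 1.98
vertex 0.667 4.577 3.809
vertex 1.704 4.621 2.914
endloop
endfacet
facet normal 0.651 -0.134 0.747
outer loop
vertex 1.704 4.621 2.914
vertex 0.57 3.052 3.62
vertex 1.606 3.096 2.726
endloop
endfacet
facet normal 0.651 -0.134 0.747
outer loop
vertex 0.667 4.577 3.809
vertex 0.57 3.052 3.62
vertex 1.704 4.621 2.914
endloop
endfacet
facet normal 0.004 0.234 -0.972
outer loop
vertex -0.708 0.561 -1.144
vertex -1.277 0.015 -1.278
vertex -1.362 0.788 -1.092
endloop
endfacet
facet normal 0.304 0.736 0.605
outer loop
vertex -0.708 0.561 -1.144
vertex -1.362 0.788 -1.092
vertex -1.283 -0.355 0.258
endloop
endfacet
facet normal 0.004 0.234 -0.972
outer loop
vertex -1.362 0.788 -1.092
vertex -1.277 0.015 -1.278
vertex -1.952 0.433 -1.18
endloop
endfacet
facet normal -0.481 0.655 0.583
outer loop
vertex -1.362 0.788 -1.092
vertex -1.952 0.433 -1.18
vertex -1.283 -0.355 0.258
endloop
endfacet
facet normal 0.004 0.235 -0.972
outer loop
vertex -1.952 0.433 -1.18
vertex -1.277 0.015 -1.278
vertex -2.034 -0.237 -1.342
endloop
endfacet
facet normal -0.905 0.008 0.425
outer loop
vertex -1.952 0.433 -1.18
vertex -2.034 -0.237 -1.342
vertex -1.283 -0.355 0.258
endloop
endfacet
facet normal 0.004 0.233 -0.972
outer loop
vertex -2.034 -0.237 -1.342
vertex -1.277 0.015 -1.278
vertex -1.546 -0.717 -1.455
endloop
endfacet
facet normal -0.649 -0.718 0.251
outer loop
vertex -2.034 -0.237 -1.342
vertex -1.546 -0.717 -1.455
vertex -1.283 -0.355 0.258
endloop
endfacet
facet normal 0.003 0.234 -0.972
outer loop
vertex -1.546 -0.717 -1.455
vertex -1.277 0.015 -1.278
vertex -0.855 -0.646 -1.436
endloop
endfacet
facet normal 0.095 -0.977 0.192
outer loop
vertex -1.546 -0.717 -1.455
vertex -0.855 -0.646 -1.436
vertex -1.283 -0.355 0.258
endloop
endfacet
facet normal 0.004 0.235 -0.972
outer loop
vertex -0.855 -0.646 -1.436
vertex -1.277 0.015 -1.278
vertex -0.483 -0.077 -1.297
endloop
endfacet
facet normal 0.766 -0.572 0.292
outer loop
vertex -0.855 -0.646 -1.436
vertex -0.483 -0.077 -1.297
vertex -1.283 -0.355 0.258
endloop
endfacet
facet normal 0.004 0.235 -0.972
outer loop
vertex -0.483 -0.077 -1.297
vertex -1.277 0.015 -1.278
vertex -0.708 0.561 -1.144
endloop
endfacet
facet normal 0.859 0.189 0.476
outer loop
vertex -0.483 -0.077 -1.297
vertex -0.708 0.561 -1.144
vertex -1.283 -0.355 0.258
endloop
endfacet
facet normal 0.284 -0.454 -0.845
outer loop
vertex -1.888 3.891 2.149
vertex -2.278 3.537 2.208
vertex -2.365 3.985 1.938
endloop
endfacet
facet normal 0.192 0.981 0.004
outer loop
vertex -1.888 3.891 2.149
vertex -2.365 3.985 1.938
vertex -2.582 4.023 3.112
endloop
endfacet
facet normal 0.284 -0.454 -0.845
outer loop
vertex -2.365 3.985 1.938
vertex -2.278 3.537 2.208
vertex -2.755 3.631 1.997
endloop
endfacet
facet normal -0.677 0.721 -0.148
outer loop
vertex -2.365 3.985 1.938
vertex -2.755 3.631 1.997
vertex -2.582 4.023 3.112
endloop
endfacet
facet normal 0.284 -0.454 -0.845
outer loop
vertex -2.755 3.631 1.997
vertex -2.278 3.537 2.208
vertex -2.668 3.183 2.267
endloop
endfacet
facet normal -0.980 -0.081 0.181
outer loop
vertex -2.755 3.631 1.997
vertex -2.668 3.183 2.267
vertex -2.582 4.023 3.112
endloop
endfacet
facet normal 0.285 -0.454 -0.844
outer loop
vertex -2.668 3.183 2.267
vertex -2.278 3.537 2.208
vertex -2.191 3.09 2.478
endloop
endfacet
facet normal -0.415 -0.624 0.662
outer loop
vertex -2.668 3.183 2.267
vertex -2.191 3.09 2.478
vertex -2.582 4.023 3.112
endloop
endfacet
facet normal 0.285 -0.454 -0.844
outer loop
vertex -2.191 3.09 2.478
vertex -2.278 3.537 2.208
vertex -1.801 3.444 2.419
endloop
endfacet
facet normal 0.453 -0.363 0.814
outer loop
vertex -2.191 3.09 2.478
vertex -1.801 3.444 2.419
vertex -2.582 4.023 3.112
endloop
endfacet
facet normal 0.285 -0.454 -0.844
outer loop
vertex -1.801 3.444 2.419
vertex -2.278 3.537 2.208
vertex -1.888 3.891 2.149
endloop
endfacet
facet normal 0.756 0.440 0.485
outer loop
vertex -1.801 3.444 2.419
vertex -1.888 3.891 2.149
vertex -2.582 4.023 3.112
endloop
endfacet

endsolid


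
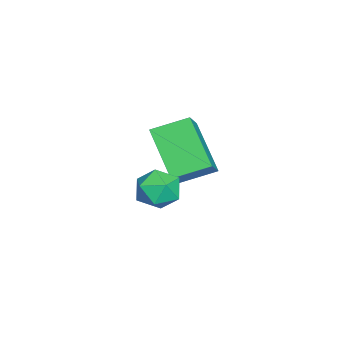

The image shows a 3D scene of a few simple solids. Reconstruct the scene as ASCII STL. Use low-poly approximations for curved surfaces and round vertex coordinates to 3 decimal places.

solid 
facet normal -0.772 -0.014 -0.636
outer loop
vertex -4.505 2.299 -3.613
vertex -4.933 3.56 -3.121
vertex -3.312 3.277 -5.082
endloop
endfacet
facet normal 0.302 -0.888 -0.346
outer loop
vertex -2.047 3.3 -4.039
vertex -4.505 2.299 -3.613
vertex -3.312 3.277 -5.082
endloop
endfacet
facet normal -0.772 -0.014 -0.636
outer loop
vertex -3.312 3.277 -5.082
vertex -4.933 3.56 -3.121
vertex -3.741 4.538 -4.589
endloop
endfacet
facet normal 0.560 0.460 -0.689
outer loop
vertex -3.741 4.538 -4.589
vertex -2.047 3.3 -4.039
vertex -3.312 3.277 -5.082
endloop
endfacet
facet normal -0.560 -0.459 0.690
outer loop
vertex -4.505 2.299 -3.613
vertex -3.668 3.583 -2.078
vertex -4.933 3.56 -3.121
endloop
endfacet
facet normal 0.302 -0.888 -0.347
outer loop
vertex -3.239 2.322 -2.571
vertex -4.505 2.299 -3.613
vertex -2.047 3.3 -4.039
endloop
endfacet
facet normal -0.559 -0.460 0.690
outer loop
vertex -3.239 2.322 -2.571
vertex -3.668 3.583 -2.078
vertex -4.505 2.299 -3.613
endloop
endfacet
facet normal -0.302 0.888 0.347
outer loop
vertex -4.933 3.56 -3.121
vertex -3.668 3.583 -2.078
vertex -3.741 4.538 -4.589
endloop
endfacet
facet normal 0.560 0.459 -0.690
outer loop
vertex -2.475 4.561 -3.547
vertex -2.047 3.3 -4.039
vertex -3.741 4.538 -4.589
endloop
endfacet
facet normal -0.301 0.888 0.347
outer loop
vertex -3.741 4.538 -4.589
vertex -3.668 3.583 -2.078
vertex -2.475 4.561 -3.547
endloop
endfacet
facet normal 0.772 0.014 0.636
outer loop
vertex -2.475 4.561 -3.547
vertex -3.239 2.322 -2.571
vertex -2.047 3.3 -4.039
endloop
endfacet
facet normal 0.772 0.014 0.636
outer loop
vertex -3.668 3.583 -2.078
vertex -3.239 2.322 -2.571
vertex -2.475 4.561 -3.547
endloop
endfacet
facet normal -0.667 0.224 0.711
outer loop
vertex -0.632 3.874 -3.001
vertex -1.085 3.199 -3.213
vertex -0.484 3.135 -2.629
endloop
endfacet
facet normal -0.013 0.447 0.894
outer loop
vertex -0.632 3.874 -3.001
vertex -0.484 3.135 -2.629
vertex 0.159 3.624 -2.864
endloop
endfacet
facet normal 0.216 0.896 0.389
outer loop
vertex -0.632 3.874 -3.001
vertex 0.159 3.624 -2.864
vertex -0.045 3.99 -3.593
endloop
endfacet
facet normal -0.295 0.950 -0.106
outer loop
vertex -0.632 3.874 -3.001
vertex -0.045 3.99 -3.593
vertex -0.815 3.727 -3.809
endloop
endfacet
facet normal -0.840 0.535 0.093
outer loop
vertex -0.632 3.874 -3.001
vertex -0.815 3.727 -3.809
vertex -1.085 3.199 -3.213
endloop
endfacet
facet normal 0.420 -0.119 0.900
outer loop
vertex 0.159 3.624 -2.864
vertex -0.484 3.135 -2.629
vertex 0.195 2.793 -2.991
endloop
endfacet
facet normal -0.637 -0.480 0.603
outer loop
vertex -0.484 3.135 -2.629
vertex -1.085 3.199 -3.213
vertex -0.575 2.53 -3.207
endloop
endfacet
facet normal -0.918 0.021 -0.397
outer loop
vertex -1.085 3.199 -3.213
vertex -0.815 3.727 -3.809
vertex -0.779 2.896 -3.936
endloop
endfacet
facet normal -0.035 0.693 -0.720
outer loop
vertex -0.815 3.727 -3.809
vertex -0.045 3.99 -3.593
vertex -0.136 3.385 -4.171
endloop
endfacet
facet normal 0.792 0.605 0.082
outer loop
vertex -0.045 3.99 -3.593
vertex 0.159 3.624 -2.864
vertex 0.465 3.321 -3.587
endloop
endfacet
facet normal 0.295 -0.950 0.106
outer loop
vertex 0.012 2.646 -3.799
vertex 0.195 2.793 -2.991
vertex -0.575 2.53 -3.207
endloop
endfacet
facet normal -0.216 -0.896 -0.389
outer loop
vertex 0.012 2.646 -3.799
vertex -0.575 2.53 -3.207
vertex -0.779 2.896 -3.936
endloop
endfacet
facet normal 0.013 -0.447 -0.894
outer loop
vertex 0.012 2.646 -3.799
vertex -0.779 2.896 -3.936
vertex -0.136 3.385 -4.171
endloop
endfacet
facet normal 0.667 -0.224 -0.711
outer loop
vertex 0.012 2.646 -3.799
vertex -0.136 3.385 -4.171
vertex 0.465 3.321 -3.587
endloop
endfacet
facet normal 0.840 -0.535 -0.093
outer loop
vertex 0.012 2.646 -3.799
vertex 0.465 3.321 -3.587
vertex 0.195 2.793 -2.991
endloop
endfacet
facet normal 0.035 -0.693 0.720
outer loop
vertex -0.575 2.53 -3.207
vertex 0.195 2.793 -2.991
vertex -0.484 3.135 -2.629
endloop
endfacet
facet normal -0.792 -0.605 -0.082
outer loop
vertex -0.779 2.896 -3.936
vertex -0.575 2.53 -3.207
vertex -1.085 3.199 -3.213
endloop
endfacet
facet normal -0.420 0.119 -0.900
outer loop
vertex -0.136 3.385 -4.171
vertex -0.779 2.896 -3.936
vertex -0.815 3.727 -3.809
endloop
endfacet
facet normal 0.637 0.480 -0.603
outer loop
vertex 0.465 3.321 -3.587
vertex -0.136 3.385 -4.171
vertex -0.045 3.99 -3.593
endloop
endfacet
facet normal 0.918 -0.021 0.397
outer loop
vertex 0.195 2.793 -2.991
vertex 0.465 3.321 -3.587
vertex 0.159 3.624 -2.864
endloop
endfacet

endsolid


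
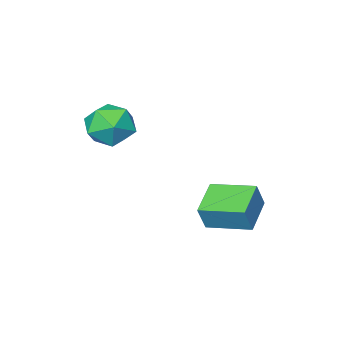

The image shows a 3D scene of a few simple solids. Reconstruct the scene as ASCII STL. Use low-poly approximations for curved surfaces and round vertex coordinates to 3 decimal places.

solid 
facet normal -0.225 0.865 0.448
outer loop
vertex 3.1 0.594 0.815
vertex 3.211 0.073 1.877
vertex 4.153 0.584 1.364
endloop
endfacet
facet normal 0.101 0.979 -0.176
outer loop
vertex 3.1 0.594 0.815
vertex 4.153 0.584 1.364
vertex 4.09 0.38 0.195
endloop
endfacet
facet normal -0.287 0.667 -0.688
outer loop
vertex 3.1 0.594 0.815
vertex 4.09 0.38 0.195
vertex 3.109 -0.257 -0.014
endloop
endfacet
facet normal -0.852 0.361 -0.379
outer loop
vertex 3.1 0.594 0.815
vertex 3.109 -0.257 -0.014
vertex 2.566 -0.446 1.026
endloop
endfacet
facet normal -0.814 0.483 0.322
outer loop
vertex 3.1 0.594 0.815
vertex 2.566 -0.446 1.026
vertex 3.211 0.073 1.877
endloop
endfacet
facet normal 0.738 0.657 -0.154
outer loop
vertex 4.09 0.38 0.195
vertex 4.153 0.584 1.364
vertex 4.814 -0.274 0.874
endloop
endfacet
facet normal 0.209 0.473 0.856
outer loop
vertex 4.153 0.584 1.364
vertex 3.211 0.073 1.877
vertex 4.271 -0.463 1.914
endloop
endfacet
facet normal -0.744 -0.146 0.653
outer loop
vertex 3.211 0.073 1.877
vertex 2.566 -0.446 1.026
vertex 3.29 -1.1 1.705
endloop
endfacet
facet normal -0.805 -0.344 -0.483
outer loop
vertex 2.566 -0.446 1.026
vertex 3.109 -0.257 -0.014
vertex 3.227 -1.304 0.536
endloop
endfacet
facet normal 0.111 0.151 -0.982
outer loop
vertex 3.109 -0.257 -0.014
vertex 4.09 0.38 0.195
vertex 4.169 -0.793 0.023
endloop
endfacet
facet normal 0.852 -0.361 0.379
outer loop
vertex 4.28 -1.314 1.085
vertex 4.814 -0.274 0.874
vertex 4.271 -0.463 1.914
endloop
endfacet
facet normal 0.287 -0.667 0.688
outer loop
vertex 4.28 -1.314 1.085
vertex 4.271 -0.463 1.914
vertex 3.29 -1.1 1.705
endloop
endfacet
facet normal -0.101 -0.979 0.176
outer loop
vertex 4.28 -1.314 1.085
vertex 3.29 -1.1 1.705
vertex 3.227 -1.304 0.536
endloop
endfacet
facet normal 0.225 -0.865 -0.448
outer loop
vertex 4.28 -1.314 1.085
vertex 3.227 -1.304 0.536
vertex 4.169 -0.793 0.023
endloop
endfacet
facet normal 0.814 -0.483 -0.322
outer loop
vertex 4.28 -1.314 1.085
vertex 4.169 -0.793 0.023
vertex 4.814 -0.274 0.874
endloop
endfacet
facet normal 0.805 0.344 0.483
outer loop
vertex 4.271 -0.463 1.914
vertex 4.814 -0.274 0.874
vertex 4.153 0.584 1.364
endloop
endfacet
facet normal -0.111 -0.151 0.982
outer loop
vertex 3.29 -1.1 1.705
vertex 4.271 -0.463 1.914
vertex 3.211 0.073 1.877
endloop
endfacet
facet normal -0.738 -0.657 0.154
outer loop
vertex 3.227 -1.304 0.536
vertex 3.29 -1.1 1.705
vertex 2.566 -0.446 1.026
endloop
endfacet
facet normal -0.209 -0.473 -0.856
outer loop
vertex 4.169 -0.793 0.023
vertex 3.227 -1.304 0.536
vertex 3.109 -0.257 -0.014
endloop
endfacet
facet normal 0.744 0.146 -0.653
outer loop
vertex 4.814 -0.274 0.874
vertex 4.169 -0.793 0.023
vertex 4.09 0.38 0.195
endloop
endfacet
facet normal -0.524 0.837 0.157
outer loop
vertex 0.008 4.299 -1.594
vertex 1.327 5.235 -2.18
vertex -0.455 4.226 -2.753
endloop
endfacet
facet normal -0.767 -0.544 0.341
outer loop
vertex 0.573 2.585 -3.06
vertex 0.008 4.299 -1.594
vertex -0.455 4.226 -2.753
endloop
endfacet
facet normal -0.524 0.837 0.156
outer loop
vertex -0.455 4.226 -2.753
vertex 1.327 5.235 -2.18
vertex 0.864 5.161 -3.339
endloop
endfacet
facet normal -0.370 -0.059 -0.927
outer loop
vertex 0.864 5.161 -3.339
vertex 0.573 2.585 -3.06
vertex -0.455 4.226 -2.753
endloop
endfacet
facet normal 0.370 0.059 0.927
outer loop
vertex 0.008 4.299 -1.594
vertex 2.355 3.594 -2.487
vertex 1.327 5.235 -2.18
endloop
endfacet
facet normal -0.766 -0.544 0.341
outer loop
vertex 1.036 2.659 -1.901
vertex 0.008 4.299 -1.594
vertex 0.573 2.585 -3.06
endloop
endfacet
facet normal 0.370 0.059 0.927
outer loop
vertex 1.036 2.659 -1.901
vertex 2.355 3.594 -2.487
vertex 0.008 4.299 -1.594
endloop
endfacet
facet normal 0.767 0.544 -0.341
outer loop
vertex 1.327 5.235 -2.18
vertex 2.355 3.594 -2.487
vertex 0.864 5.161 -3.339
endloop
endfacet
facet normal -0.370 -0.059 -0.927
outer loop
vertex 1.892 3.521 -3.646
vertex 0.573 2.585 -3.06
vertex 0.864 5.161 -3.339
endloop
endfacet
facet normal 0.767 0.544 -0.341
outer loop
vertex 0.864 5.161 -3.339
vertex 2.355 3.594 -2.487
vertex 1.892 3.521 -3.646
endloop
endfacet
facet normal 0.525 -0.837 -0.156
outer loop
vertex 1.892 3.521 -3.646
vertex 1.036 2.659 -1.901
vertex 0.573 2.585 -3.06
endloop
endfacet
facet normal 0.524 -0.837 -0.157
outer loop
vertex 2.355 3.594 -2.487
vertex 1.036 2.659 -1.901
vertex 1.892 3.521 -3.646
endloop
endfacet

endsolid


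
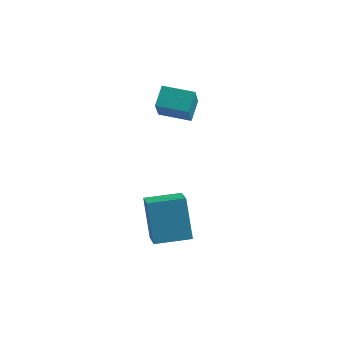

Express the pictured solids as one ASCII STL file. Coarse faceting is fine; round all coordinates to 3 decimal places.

solid 
facet normal -0.997 0.020 0.079
outer loop
vertex -4.574 1.5 1.56
vertex -4.504 2.451 2.202
vertex -4.661 2.399 0.239
endloop
endfacet
facet normal -0.061 -0.827 -0.559
outer loop
vertex -3.136 2.369 0.118
vertex -4.574 1.5 1.56
vertex -4.661 2.399 0.239
endloop
endfacet
facet normal -0.997 0.020 0.079
outer loop
vertex -4.661 2.399 0.239
vertex -4.504 2.451 2.202
vertex -4.591 3.35 0.881
endloop
endfacet
facet normal -0.054 0.561 -0.826
outer loop
vertex -4.591 3.35 0.881
vertex -3.136 2.369 0.118
vertex -4.661 2.399 0.239
endloop
endfacet
facet normal 0.054 -0.561 0.826
outer loop
vertex -4.574 1.5 1.56
vertex -2.979 2.421 2.081
vertex -4.504 2.451 2.202
endloop
endfacet
facet normal -0.061 -0.827 -0.559
outer loop
vertex -3.049 1.47 1.439
vertex -4.574 1.5 1.56
vertex -3.136 2.369 0.118
endloop
endfacet
facet normal 0.054 -0.561 0.826
outer loop
vertex -3.049 1.47 1.439
vertex -2.979 2.421 2.081
vertex -4.574 1.5 1.56
endloop
endfacet
facet normal 0.061 0.827 0.559
outer loop
vertex -4.504 2.451 2.202
vertex -2.979 2.421 2.081
vertex -4.591 3.35 0.881
endloop
endfacet
facet normal -0.054 0.561 -0.826
outer loop
vertex -3.066 3.32 0.76
vertex -3.136 2.369 0.118
vertex -4.591 3.35 0.881
endloop
endfacet
facet normal 0.061 0.827 0.559
outer loop
vertex -4.591 3.35 0.881
vertex -2.979 2.421 2.081
vertex -3.066 3.32 0.76
endloop
endfacet
facet normal 0.997 -0.020 -0.079
outer loop
vertex -3.066 3.32 0.76
vertex -3.049 1.47 1.439
vertex -3.136 2.369 0.118
endloop
endfacet
facet normal 0.997 -0.020 -0.079
outer loop
vertex -2.979 2.421 2.081
vertex -3.049 1.47 1.439
vertex -3.066 3.32 0.76
endloop
endfacet
facet normal -0.914 -0.401 -0.056
outer loop
vertex -3.584 -2.662 -4.313
vertex -4.129 -1.675 -2.483
vertex -4.104 -1.355 -5.174
endloop
endfacet
facet normal 0.254 -0.460 -0.851
outer loop
vertex -2.531 -0.665 -5.077
vertex -3.584 -2.662 -4.313
vertex -4.104 -1.355 -5.174
endloop
endfacet
facet normal -0.915 -0.400 -0.056
outer loop
vertex -4.104 -1.355 -5.174
vertex -4.129 -1.675 -2.483
vertex -4.649 -0.367 -3.343
endloop
endfacet
facet normal -0.316 0.793 -0.522
outer loop
vertex -4.649 -0.367 -3.343
vertex -2.531 -0.665 -5.077
vertex -4.104 -1.355 -5.174
endloop
endfacet
facet normal 0.316 -0.793 0.522
outer loop
vertex -3.584 -2.662 -4.313
vertex -2.556 -0.985 -2.386
vertex -4.129 -1.675 -2.483
endloop
endfacet
facet normal 0.253 -0.459 -0.851
outer loop
vertex -2.011 -1.973 -4.217
vertex -3.584 -2.662 -4.313
vertex -2.531 -0.665 -5.077
endloop
endfacet
facet normal 0.315 -0.793 0.522
outer loop
vertex -2.011 -1.973 -4.217
vertex -2.556 -0.985 -2.386
vertex -3.584 -2.662 -4.313
endloop
endfacet
facet normal -0.254 0.459 0.851
outer loop
vertex -4.129 -1.675 -2.483
vertex -2.556 -0.985 -2.386
vertex -4.649 -0.367 -3.343
endloop
endfacet
facet normal -0.315 0.793 -0.522
outer loop
vertex -3.076 0.322 -3.247
vertex -2.531 -0.665 -5.077
vertex -4.649 -0.367 -3.343
endloop
endfacet
facet normal -0.253 0.460 0.851
outer loop
vertex -4.649 -0.367 -3.343
vertex -2.556 -0.985 -2.386
vertex -3.076 0.322 -3.247
endloop
endfacet
facet normal 0.915 0.401 0.056
outer loop
vertex -3.076 0.322 -3.247
vertex -2.011 -1.973 -4.217
vertex -2.531 -0.665 -5.077
endloop
endfacet
facet normal 0.914 0.401 0.056
outer loop
vertex -2.556 -0.985 -2.386
vertex -2.011 -1.973 -4.217
vertex -3.076 0.322 -3.247
endloop
endfacet

endsolid


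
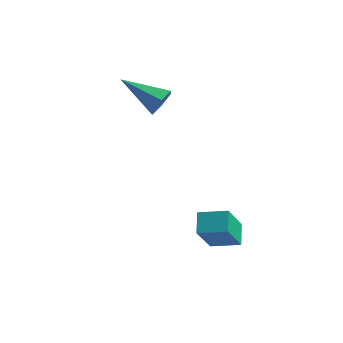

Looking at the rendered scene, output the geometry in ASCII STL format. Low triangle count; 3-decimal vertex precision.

solid 
facet normal 0.909 -0.037 -0.415
outer loop
vertex -0.342 3.019 1.895
vertex -0.584 2.821 1.383
vertex -0.518 3.41 1.475
endloop
endfacet
facet normal 0.004 0.733 0.680
outer loop
vertex -0.342 3.019 1.895
vertex -0.518 3.41 1.475
vertex -2.056 2.879 2.057
endloop
endfacet
facet normal 0.909 -0.037 -0.416
outer loop
vertex -0.518 3.41 1.475
vertex -0.584 2.821 1.383
vertex -0.76 3.212 0.964
endloop
endfacet
facet normal -0.379 0.909 -0.173
outer loop
vertex -0.518 3.41 1.475
vertex -0.76 3.212 0.964
vertex -2.056 2.879 2.057
endloop
endfacet
facet normal 0.909 -0.036 -0.416
outer loop
vertex -0.76 3.212 0.964
vertex -0.584 2.821 1.383
vertex -0.826 2.622 0.871
endloop
endfacet
facet normal -0.661 0.188 -0.726
outer loop
vertex -0.76 3.212 0.964
vertex -0.826 2.622 0.871
vertex -2.056 2.879 2.057
endloop
endfacet
facet normal 0.909 -0.037 -0.415
outer loop
vertex -0.826 2.622 0.871
vertex -0.584 2.821 1.383
vertex -0.65 2.232 1.291
endloop
endfacet
facet normal -0.559 -0.711 -0.426
outer loop
vertex -0.826 2.622 0.871
vertex -0.65 2.232 1.291
vertex -2.056 2.879 2.057
endloop
endfacet
facet normal 0.908 -0.037 -0.417
outer loop
vertex -0.65 2.232 1.291
vertex -0.584 2.821 1.383
vertex -0.407 2.43 1.803
endloop
endfacet
facet normal -0.176 -0.887 0.427
outer loop
vertex -0.65 2.232 1.291
vertex -0.407 2.43 1.803
vertex -2.056 2.879 2.057
endloop
endfacet
facet normal 0.909 -0.035 -0.416
outer loop
vertex -0.407 2.43 1.803
vertex -0.584 2.821 1.383
vertex -0.342 3.019 1.895
endloop
endfacet
facet normal 0.106 -0.165 0.981
outer loop
vertex -0.407 2.43 1.803
vertex -0.342 3.019 1.895
vertex -2.056 2.879 2.057
endloop
endfacet
facet normal -0.948 -0.226 -0.226
outer loop
vertex 2.19 -0.741 -1.505
vertex 1.936 -0.098 -1.083
vertex 2.286 0.134 -2.781
endloop
endfacet
facet normal 0.314 -0.794 -0.521
outer loop
vertex 3.224 0.358 -2.557
vertex 2.19 -0.741 -1.505
vertex 2.286 0.134 -2.781
endloop
endfacet
facet normal -0.948 -0.226 -0.226
outer loop
vertex 2.286 0.134 -2.781
vertex 1.936 -0.098 -1.083
vertex 2.032 0.777 -2.359
endloop
endfacet
facet normal 0.062 0.565 -0.823
outer loop
vertex 2.032 0.777 -2.359
vertex 3.224 0.358 -2.557
vertex 2.286 0.134 -2.781
endloop
endfacet
facet normal -0.062 -0.565 0.823
outer loop
vertex 2.19 -0.741 -1.505
vertex 2.874 0.126 -0.859
vertex 1.936 -0.098 -1.083
endloop
endfacet
facet normal 0.314 -0.794 -0.521
outer loop
vertex 3.128 -0.517 -1.281
vertex 2.19 -0.741 -1.505
vertex 3.224 0.358 -2.557
endloop
endfacet
facet normal -0.062 -0.565 0.823
outer loop
vertex 3.128 -0.517 -1.281
vertex 2.874 0.126 -0.859
vertex 2.19 -0.741 -1.505
endloop
endfacet
facet normal -0.314 0.794 0.521
outer loop
vertex 1.936 -0.098 -1.083
vertex 2.874 0.126 -0.859
vertex 2.032 0.777 -2.359
endloop
endfacet
facet normal 0.062 0.565 -0.823
outer loop
vertex 2.97 1.001 -2.135
vertex 3.224 0.358 -2.557
vertex 2.032 0.777 -2.359
endloop
endfacet
facet normal -0.314 0.794 0.521
outer loop
vertex 2.032 0.777 -2.359
vertex 2.874 0.126 -0.859
vertex 2.97 1.001 -2.135
endloop
endfacet
facet normal 0.948 0.226 0.226
outer loop
vertex 2.97 1.001 -2.135
vertex 3.128 -0.517 -1.281
vertex 3.224 0.358 -2.557
endloop
endfacet
facet normal 0.948 0.226 0.226
outer loop
vertex 2.874 0.126 -0.859
vertex 3.128 -0.517 -1.281
vertex 2.97 1.001 -2.135
endloop
endfacet

endsolid


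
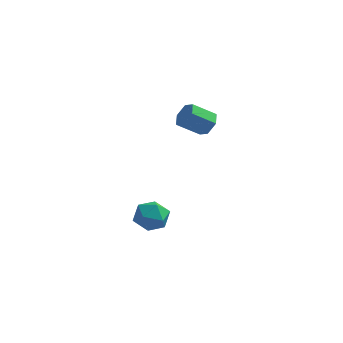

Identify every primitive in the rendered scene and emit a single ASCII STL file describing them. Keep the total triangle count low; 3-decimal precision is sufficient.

solid 
facet normal 0.739 0.357 -0.571
outer loop
vertex 0.677 -0.957 3.496
vertex 0.103 -0.473 3.056
vertex 0.493 -0.15 3.763
endloop
endfacet
facet normal 0.640 -0.106 0.761
outer loop
vertex 0.677 -0.957 3.496
vertex 0.493 -0.15 3.763
vertex -0.549 -1.55 4.444
endloop
endfacet
facet normal 0.640 -0.106 0.761
outer loop
vertex -0.549 -1.55 4.444
vertex 0.493 -0.15 3.763
vertex -0.733 -0.743 4.711
endloop
endfacet
facet normal -0.739 -0.357 0.571
outer loop
vertex -0.549 -1.55 4.444
vertex -0.733 -0.743 4.711
vertex -1.123 -1.067 4.004
endloop
endfacet
facet normal 0.739 0.357 -0.571
outer loop
vertex 0.493 -0.15 3.763
vertex 0.103 -0.473 3.056
vertex -0.081 0.334 3.323
endloop
endfacet
facet normal 0.137 0.750 0.647
outer loop
vertex 0.493 -0.15 3.763
vertex -0.081 0.334 3.323
vertex -0.733 -0.743 4.711
endloop
endfacet
facet normal 0.137 0.750 0.647
outer loop
vertex -0.733 -0.743 4.711
vertex -0.081 0.334 3.323
vertex -1.307 -0.259 4.271
endloop
endfacet
facet normal -0.739 -0.357 0.571
outer loop
vertex -0.733 -0.743 4.711
vertex -1.307 -0.259 4.271
vertex -1.123 -1.067 4.004
endloop
endfacet
facet normal 0.739 0.357 -0.571
outer loop
vertex -0.081 0.334 3.323
vertex 0.103 -0.473 3.056
vertex -0.471 0.01 2.616
endloop
endfacet
facet normal -0.503 0.857 -0.115
outer loop
vertex -0.081 0.334 3.323
vertex -0.471 0.01 2.616
vertex -1.307 -0.259 4.271
endloop
endfacet
facet normal -0.503 0.857 -0.115
outer loop
vertex -1.307 -0.259 4.271
vertex -0.471 0.01 2.616
vertex -1.697 -0.583 3.564
endloop
endfacet
facet normal -0.739 -0.357 0.571
outer loop
vertex -1.307 -0.259 4.271
vertex -1.697 -0.583 3.564
vertex -1.123 -1.067 4.004
endloop
endfacet
facet normal 0.739 0.357 -0.571
outer loop
vertex -0.471 0.01 2.616
vertex 0.103 -0.473 3.056
vertex -0.287 -0.797 2.349
endloop
endfacet
facet normal -0.640 0.106 -0.761
outer loop
vertex -0.471 0.01 2.616
vertex -0.287 -0.797 2.349
vertex -1.697 -0.583 3.564
endloop
endfacet
facet normal -0.640 0.106 -0.761
outer loop
vertex -1.697 -0.583 3.564
vertex -0.287 -0.797 2.349
vertex -1.513 -1.39 3.297
endloop
endfacet
facet normal -0.739 -0.357 0.571
outer loop
vertex -1.697 -0.583 3.564
vertex -1.513 -1.39 3.297
vertex -1.123 -1.067 4.004
endloop
endfacet
facet normal 0.739 0.357 -0.571
outer loop
vertex -0.287 -0.797 2.349
vertex 0.103 -0.473 3.056
vertex 0.287 -1.281 2.789
endloop
endfacet
facet normal -0.137 -0.750 -0.647
outer loop
vertex -0.287 -0.797 2.349
vertex 0.287 -1.281 2.789
vertex -1.513 -1.39 3.297
endloop
endfacet
facet normal -0.137 -0.750 -0.647
outer loop
vertex -1.513 -1.39 3.297
vertex 0.287 -1.281 2.789
vertex -0.939 -1.874 3.737
endloop
endfacet
facet normal -0.739 -0.357 0.571
outer loop
vertex -1.513 -1.39 3.297
vertex -0.939 -1.874 3.737
vertex -1.123 -1.067 4.004
endloop
endfacet
facet normal 0.739 0.357 -0.571
outer loop
vertex 0.287 -1.281 2.789
vertex 0.103 -0.473 3.056
vertex 0.677 -0.957 3.496
endloop
endfacet
facet normal 0.503 -0.857 0.115
outer loop
vertex 0.287 -1.281 2.789
vertex 0.677 -0.957 3.496
vertex -0.939 -1.874 3.737
endloop
endfacet
facet normal 0.503 -0.857 0.115
outer loop
vertex -0.939 -1.874 3.737
vertex 0.677 -0.957 3.496
vertex -0.549 -1.55 4.444
endloop
endfacet
facet normal -0.739 -0.357 0.571
outer loop
vertex -0.939 -1.874 3.737
vertex -0.549 -1.55 4.444
vertex -1.123 -1.067 4.004
endloop
endfacet
facet normal -0.989 0.067 0.131
outer loop
vertex -3.463 -2.063 -3.914
vertex -3.548 -3.226 -3.962
vertex -3.376 -2.695 -2.937
endloop
endfacet
facet normal -0.653 0.608 0.451
outer loop
vertex -3.463 -2.063 -3.914
vertex -3.376 -2.695 -2.937
vertex -2.658 -1.792 -3.114
endloop
endfacet
facet normal -0.278 0.959 -0.045
outer loop
vertex -3.463 -2.063 -3.914
vertex -2.658 -1.792 -3.114
vertex -2.385 -1.766 -4.249
endloop
endfacet
facet normal -0.383 0.635 -0.671
outer loop
vertex -3.463 -2.063 -3.914
vertex -2.385 -1.766 -4.249
vertex -2.936 -2.652 -4.773
endloop
endfacet
facet normal -0.823 0.083 -0.562
outer loop
vertex -3.463 -2.063 -3.914
vertex -2.936 -2.652 -4.773
vertex -3.548 -3.226 -3.962
endloop
endfacet
facet normal -0.193 0.334 0.923
outer loop
vertex -2.658 -1.792 -3.114
vertex -3.376 -2.695 -2.937
vertex -2.244 -2.788 -2.667
endloop
endfacet
facet normal -0.737 -0.542 0.404
outer loop
vertex -3.376 -2.695 -2.937
vertex -3.548 -3.226 -3.962
vertex -2.795 -3.674 -3.191
endloop
endfacet
facet normal -0.467 -0.516 -0.718
outer loop
vertex -3.548 -3.226 -3.962
vertex -2.936 -2.652 -4.773
vertex -2.522 -3.648 -4.326
endloop
endfacet
facet normal 0.244 0.377 -0.894
outer loop
vertex -2.936 -2.652 -4.773
vertex -2.385 -1.766 -4.249
vertex -1.804 -2.745 -4.503
endloop
endfacet
facet normal 0.414 0.902 0.120
outer loop
vertex -2.385 -1.766 -4.249
vertex -2.658 -1.792 -3.114
vertex -1.632 -2.214 -3.478
endloop
endfacet
facet normal 0.383 -0.635 0.671
outer loop
vertex -1.717 -3.377 -3.526
vertex -2.244 -2.788 -2.667
vertex -2.795 -3.674 -3.191
endloop
endfacet
facet normal 0.278 -0.959 0.045
outer loop
vertex -1.717 -3.377 -3.526
vertex -2.795 -3.674 -3.191
vertex -2.522 -3.648 -4.326
endloop
endfacet
facet normal 0.653 -0.608 -0.451
outer loop
vertex -1.717 -3.377 -3.526
vertex -2.522 -3.648 -4.326
vertex -1.804 -2.745 -4.503
endloop
endfacet
facet normal 0.989 -0.067 -0.131
outer loop
vertex -1.717 -3.377 -3.526
vertex -1.804 -2.745 -4.503
vertex -1.632 -2.214 -3.478
endloop
endfacet
facet normal 0.823 -0.083 0.562
outer loop
vertex -1.717 -3.377 -3.526
vertex -1.632 -2.214 -3.478
vertex -2.244 -2.788 -2.667
endloop
endfacet
facet normal -0.244 -0.377 0.894
outer loop
vertex -2.795 -3.674 -3.191
vertex -2.244 -2.788 -2.667
vertex -3.376 -2.695 -2.937
endloop
endfacet
facet normal -0.414 -0.902 -0.120
outer loop
vertex -2.522 -3.648 -4.326
vertex -2.795 -3.674 -3.191
vertex -3.548 -3.226 -3.962
endloop
endfacet
facet normal 0.193 -0.334 -0.923
outer loop
vertex -1.804 -2.745 -4.503
vertex -2.522 -3.648 -4.326
vertex -2.936 -2.652 -4.773
endloop
endfacet
facet normal 0.737 0.542 -0.404
outer loop
vertex -1.632 -2.214 -3.478
vertex -1.804 -2.745 -4.503
vertex -2.385 -1.766 -4.249
endloop
endfacet
facet normal 0.467 0.516 0.718
outer loop
vertex -2.244 -2.788 -2.667
vertex -1.632 -2.214 -3.478
vertex -2.658 -1.792 -3.114
endloop
endfacet

endsolid


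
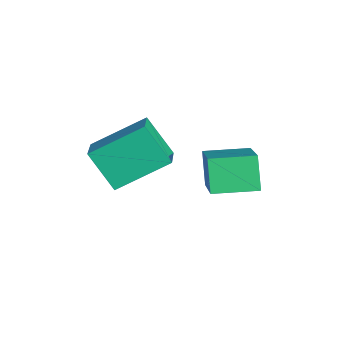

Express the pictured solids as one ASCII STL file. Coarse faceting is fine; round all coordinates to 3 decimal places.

solid 
facet normal -0.795 0.146 -0.589
outer loop
vertex -0.379 -0.74 -0.576
vertex -0.164 0.572 -0.54
vertex 0.27 -0.821 -1.473
endloop
endfacet
facet normal -0.161 -0.987 -0.027
outer loop
vertex 1.964 -1.132 -0.22
vertex -0.379 -0.74 -0.576
vertex 0.27 -0.821 -1.473
endloop
endfacet
facet normal -0.795 0.146 -0.589
outer loop
vertex 0.27 -0.821 -1.473
vertex -0.164 0.572 -0.54
vertex 0.485 0.491 -1.437
endloop
endfacet
facet normal 0.584 -0.074 -0.808
outer loop
vertex 0.485 0.491 -1.437
vertex 1.964 -1.132 -0.22
vertex 0.27 -0.821 -1.473
endloop
endfacet
facet normal -0.584 0.074 0.808
outer loop
vertex -0.379 -0.74 -0.576
vertex 1.53 0.261 0.713
vertex -0.164 0.572 -0.54
endloop
endfacet
facet normal -0.161 -0.987 -0.027
outer loop
vertex 1.315 -1.051 0.677
vertex -0.379 -0.74 -0.576
vertex 1.964 -1.132 -0.22
endloop
endfacet
facet normal -0.584 0.074 0.808
outer loop
vertex 1.315 -1.051 0.677
vertex 1.53 0.261 0.713
vertex -0.379 -0.74 -0.576
endloop
endfacet
facet normal 0.161 0.987 0.027
outer loop
vertex -0.164 0.572 -0.54
vertex 1.53 0.261 0.713
vertex 0.485 0.491 -1.437
endloop
endfacet
facet normal 0.584 -0.074 -0.808
outer loop
vertex 2.179 0.18 -0.184
vertex 1.964 -1.132 -0.22
vertex 0.485 0.491 -1.437
endloop
endfacet
facet normal 0.161 0.987 0.027
outer loop
vertex 0.485 0.491 -1.437
vertex 1.53 0.261 0.713
vertex 2.179 0.18 -0.184
endloop
endfacet
facet normal 0.795 -0.146 0.589
outer loop
vertex 2.179 0.18 -0.184
vertex 1.315 -1.051 0.677
vertex 1.964 -1.132 -0.22
endloop
endfacet
facet normal 0.795 -0.146 0.589
outer loop
vertex 1.53 0.261 0.713
vertex 1.315 -1.051 0.677
vertex 2.179 0.18 -0.184
endloop
endfacet
facet normal -0.498 -0.411 0.763
outer loop
vertex -0.389 -3.937 -0.002
vertex -0.355 -2.352 0.873
vertex -1.308 -3.666 -0.456
endloop
endfacet
facet normal -0.020 -0.876 -0.483
outer loop
vertex -0.605 -3.088 -1.533
vertex -0.389 -3.937 -0.002
vertex -1.308 -3.666 -0.456
endloop
endfacet
facet normal -0.499 -0.411 0.763
outer loop
vertex -1.308 -3.666 -0.456
vertex -0.355 -2.352 0.873
vertex -1.274 -2.082 0.418
endloop
endfacet
facet normal -0.867 0.255 -0.429
outer loop
vertex -1.274 -2.082 0.418
vertex -0.605 -3.088 -1.533
vertex -1.308 -3.666 -0.456
endloop
endfacet
facet normal 0.867 -0.255 0.429
outer loop
vertex -0.389 -3.937 -0.002
vertex 0.348 -1.774 -0.204
vertex -0.355 -2.352 0.873
endloop
endfacet
facet normal -0.018 -0.875 -0.483
outer loop
vertex 0.314 -3.358 -1.078
vertex -0.389 -3.937 -0.002
vertex -0.605 -3.088 -1.533
endloop
endfacet
facet normal 0.867 -0.255 0.429
outer loop
vertex 0.314 -3.358 -1.078
vertex 0.348 -1.774 -0.204
vertex -0.389 -3.937 -0.002
endloop
endfacet
facet normal 0.019 0.876 0.482
outer loop
vertex -0.355 -2.352 0.873
vertex 0.348 -1.774 -0.204
vertex -1.274 -2.082 0.418
endloop
endfacet
facet normal -0.867 0.255 -0.429
outer loop
vertex -0.571 -1.503 -0.658
vertex -0.605 -3.088 -1.533
vertex -1.274 -2.082 0.418
endloop
endfacet
facet normal 0.019 0.875 0.483
outer loop
vertex -1.274 -2.082 0.418
vertex 0.348 -1.774 -0.204
vertex -0.571 -1.503 -0.658
endloop
endfacet
facet normal 0.499 0.411 -0.763
outer loop
vertex -0.571 -1.503 -0.658
vertex 0.314 -3.358 -1.078
vertex -0.605 -3.088 -1.533
endloop
endfacet
facet normal 0.498 0.411 -0.764
outer loop
vertex 0.348 -1.774 -0.204
vertex 0.314 -3.358 -1.078
vertex -0.571 -1.503 -0.658
endloop
endfacet

endsolid


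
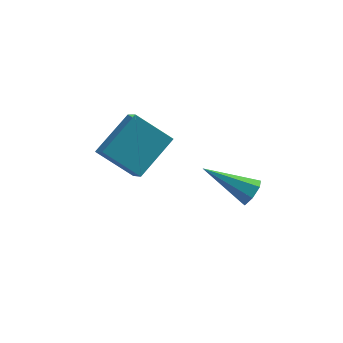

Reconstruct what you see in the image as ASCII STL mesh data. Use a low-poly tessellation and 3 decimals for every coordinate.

solid 
facet normal 0.846 -0.158 -0.509
outer loop
vertex 3.904 0.26 0.806
vertex 3.614 -0.04 0.417
vertex 3.724 0.52 0.426
endloop
endfacet
facet normal 0.154 0.848 0.507
outer loop
vertex 3.904 0.26 0.806
vertex 3.724 0.52 0.426
vertex 2.006 0.26 1.383
endloop
endfacet
facet normal 0.846 -0.158 -0.509
outer loop
vertex 3.724 0.52 0.426
vertex 3.614 -0.04 0.417
vertex 3.461 0.359 0.039
endloop
endfacet
facet normal -0.262 0.941 -0.214
outer loop
vertex 3.724 0.52 0.426
vertex 3.461 0.359 0.039
vertex 2.006 0.26 1.383
endloop
endfacet
facet normal 0.846 -0.157 -0.509
outer loop
vertex 3.461 0.359 0.039
vertex 3.614 -0.04 0.417
vertex 3.314 -0.102 -0.063
endloop
endfacet
facet normal -0.647 0.356 -0.674
outer loop
vertex 3.461 0.359 0.039
vertex 3.314 -0.102 -0.063
vertex 2.006 0.26 1.383
endloop
endfacet
facet normal 0.846 -0.157 -0.509
outer loop
vertex 3.314 -0.102 -0.063
vertex 3.614 -0.04 0.417
vertex 3.393 -0.516 0.196
endloop
endfacet
facet normal -0.711 -0.465 -0.527
outer loop
vertex 3.314 -0.102 -0.063
vertex 3.393 -0.516 0.196
vertex 2.006 0.26 1.383
endloop
endfacet
facet normal 0.847 -0.158 -0.508
outer loop
vertex 3.393 -0.516 0.196
vertex 3.614 -0.04 0.417
vertex 3.638 -0.571 0.622
endloop
endfacet
facet normal -0.407 -0.906 0.117
outer loop
vertex 3.393 -0.516 0.196
vertex 3.638 -0.571 0.622
vertex 2.006 0.26 1.383
endloop
endfacet
facet normal 0.846 -0.158 -0.509
outer loop
vertex 3.638 -0.571 0.622
vertex 3.614 -0.04 0.417
vertex 3.866 -0.226 0.894
endloop
endfacet
facet normal 0.037 -0.634 0.773
outer loop
vertex 3.638 -0.571 0.622
vertex 3.866 -0.226 0.894
vertex 2.006 0.26 1.383
endloop
endfacet
facet normal 0.846 -0.158 -0.509
outer loop
vertex 3.866 -0.226 0.894
vertex 3.614 -0.04 0.417
vertex 3.904 0.26 0.806
endloop
endfacet
facet normal 0.288 0.149 0.946
outer loop
vertex 3.866 -0.226 0.894
vertex 3.904 0.26 0.806
vertex 2.006 0.26 1.383
endloop
endfacet
facet normal -0.549 -0.652 -0.522
outer loop
vertex -0.12 2.131 -0.674
vertex -1.433 2.399 0.372
vertex -0.426 2.843 -1.241
endloop
endfacet
facet normal 0.773 -0.157 -0.615
outer loop
vertex 0.633 4.101 -0.232
vertex -0.12 2.131 -0.674
vertex -0.426 2.843 -1.241
endloop
endfacet
facet normal -0.548 -0.653 -0.522
outer loop
vertex -0.426 2.843 -1.241
vertex -1.433 2.399 0.372
vertex -1.74 3.11 -0.195
endloop
endfacet
facet normal -0.319 0.742 -0.590
outer loop
vertex -1.74 3.11 -0.195
vertex 0.633 4.101 -0.232
vertex -0.426 2.843 -1.241
endloop
endfacet
facet normal 0.319 -0.742 0.590
outer loop
vertex -0.12 2.131 -0.674
vertex -0.374 3.657 1.381
vertex -1.433 2.399 0.372
endloop
endfacet
facet normal 0.772 -0.157 -0.615
outer loop
vertex 0.94 3.39 0.335
vertex -0.12 2.131 -0.674
vertex 0.633 4.101 -0.232
endloop
endfacet
facet normal 0.319 -0.742 0.590
outer loop
vertex 0.94 3.39 0.335
vertex -0.374 3.657 1.381
vertex -0.12 2.131 -0.674
endloop
endfacet
facet normal -0.773 0.157 0.615
outer loop
vertex -1.433 2.399 0.372
vertex -0.374 3.657 1.381
vertex -1.74 3.11 -0.195
endloop
endfacet
facet normal -0.319 0.742 -0.590
outer loop
vertex -0.68 4.369 0.814
vertex 0.633 4.101 -0.232
vertex -1.74 3.11 -0.195
endloop
endfacet
facet normal -0.773 0.158 0.615
outer loop
vertex -1.74 3.11 -0.195
vertex -0.374 3.657 1.381
vertex -0.68 4.369 0.814
endloop
endfacet
facet normal 0.549 0.653 0.522
outer loop
vertex -0.68 4.369 0.814
vertex 0.94 3.39 0.335
vertex 0.633 4.101 -0.232
endloop
endfacet
facet normal 0.549 0.652 0.523
outer loop
vertex -0.374 3.657 1.381
vertex 0.94 3.39 0.335
vertex -0.68 4.369 0.814
endloop
endfacet

endsolid
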